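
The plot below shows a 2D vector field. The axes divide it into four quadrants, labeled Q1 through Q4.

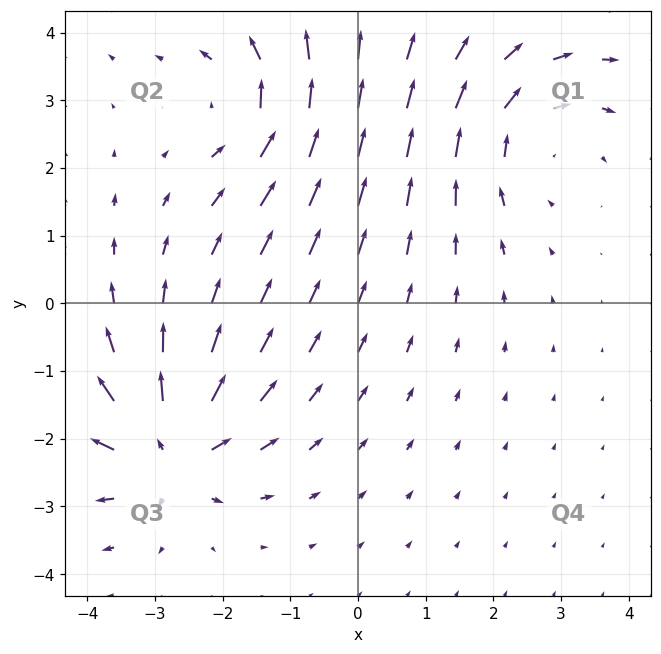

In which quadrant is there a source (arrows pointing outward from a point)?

The source sits at approximately (-2.8, -2.2), which lies in quadrant Q3. The divergence there is about +5, positive as expected for a source.

Q3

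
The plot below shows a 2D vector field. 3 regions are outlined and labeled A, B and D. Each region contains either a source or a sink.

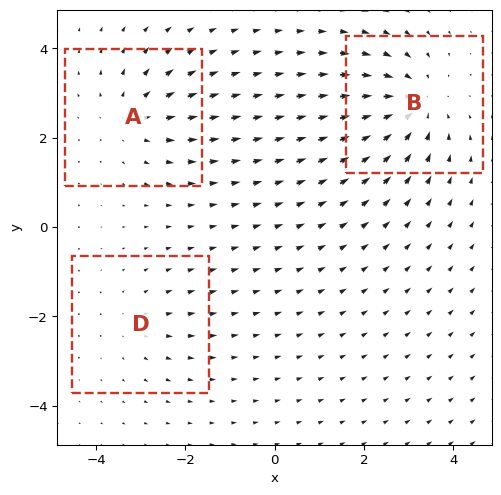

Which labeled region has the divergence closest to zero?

Divergence at each region's feature centre — A: about +3, B: about -4, D: about +2. Region D is closest to zero.

D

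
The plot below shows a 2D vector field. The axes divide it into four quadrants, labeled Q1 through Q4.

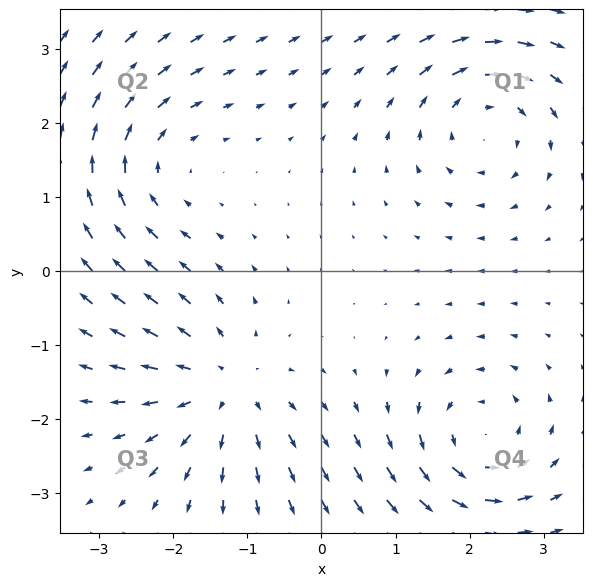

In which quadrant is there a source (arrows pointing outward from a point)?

Q3

The source sits at approximately (-1.3, -1.6), which lies in quadrant Q3. The divergence there is about +4, positive as expected for a source.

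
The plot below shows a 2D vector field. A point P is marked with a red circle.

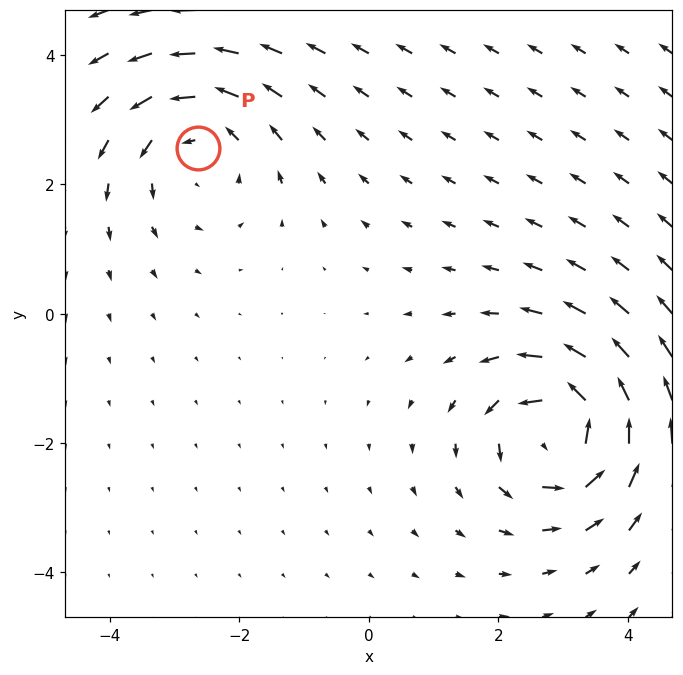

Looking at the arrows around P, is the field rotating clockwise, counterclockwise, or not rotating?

counterclockwise

Near P at (-2.6, 2.6) the arrows circulate counterclockwise. The curl (z-component) there is about +2; positive curl means counterclockwise rotation.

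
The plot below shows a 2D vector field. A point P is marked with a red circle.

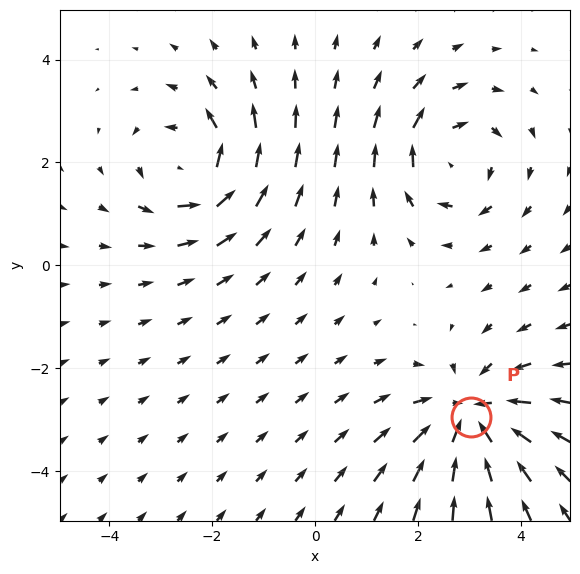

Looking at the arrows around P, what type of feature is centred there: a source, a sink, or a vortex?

At P (3.0, -2.9) the arrows converge inward. Divergence about -4, curl ≈0 — negative divergence with near-zero curl is a sink.

sink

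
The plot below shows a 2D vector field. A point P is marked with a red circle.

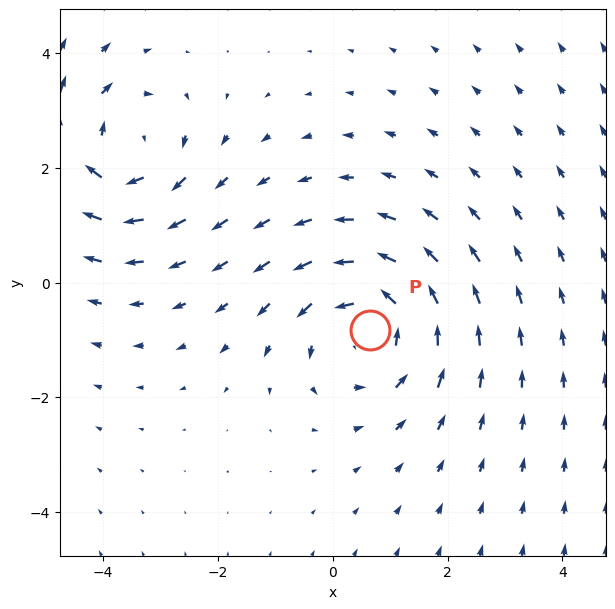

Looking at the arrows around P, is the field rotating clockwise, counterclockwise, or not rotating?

counterclockwise

Near P at (0.7, -0.8) the arrows circulate counterclockwise. The curl (z-component) there is about +3; positive curl means counterclockwise rotation.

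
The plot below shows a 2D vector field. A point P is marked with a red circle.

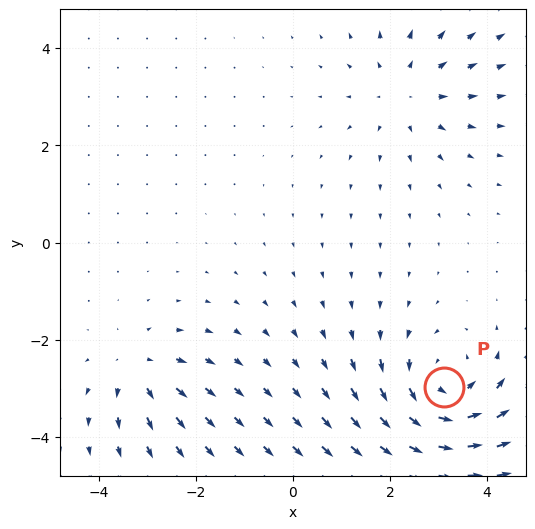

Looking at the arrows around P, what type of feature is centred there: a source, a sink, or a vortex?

vortex

At P (3.1, -3.0) the arrows circulate counterclockwise. Divergence ≈0, curl about +5 — near-zero divergence with nonzero curl is a vortex.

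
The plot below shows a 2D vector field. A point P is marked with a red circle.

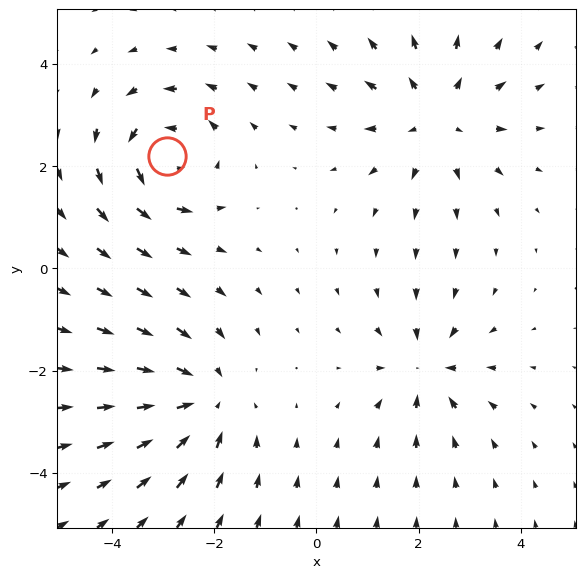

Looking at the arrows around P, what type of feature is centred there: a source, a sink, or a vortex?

vortex

At P (-2.9, 2.2) the arrows circulate counterclockwise. Divergence ≈0, curl about +5 — near-zero divergence with nonzero curl is a vortex.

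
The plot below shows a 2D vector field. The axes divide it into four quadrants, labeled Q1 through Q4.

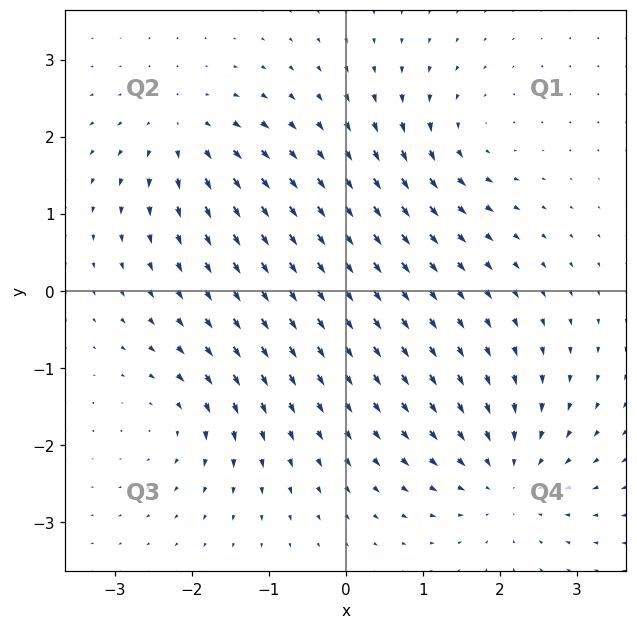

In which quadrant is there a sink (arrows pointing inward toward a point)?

The sink sits at approximately (2.1, -2.4), which lies in quadrant Q4. The divergence there is about -4, negative as expected for a sink.

Q4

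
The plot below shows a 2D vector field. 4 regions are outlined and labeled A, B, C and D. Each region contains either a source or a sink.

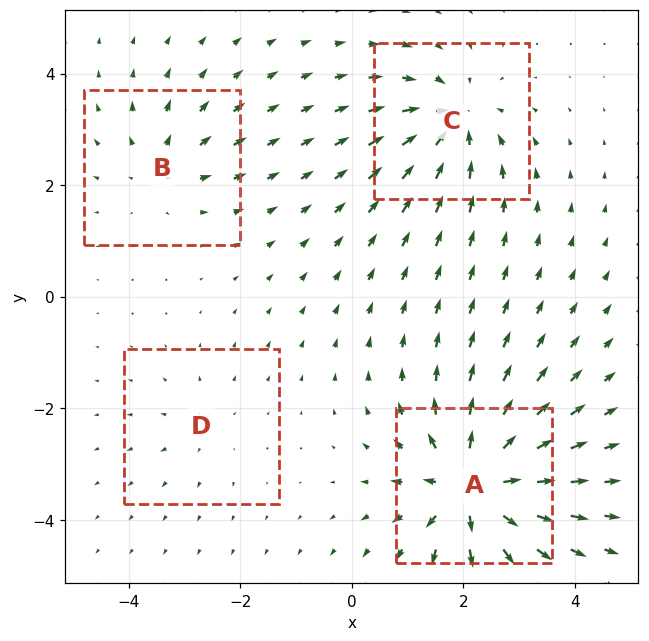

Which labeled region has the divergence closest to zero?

D

Divergence at each region's feature centre — A: about +8, B: about +4, C: about -6, D: about +2. Region D is closest to zero.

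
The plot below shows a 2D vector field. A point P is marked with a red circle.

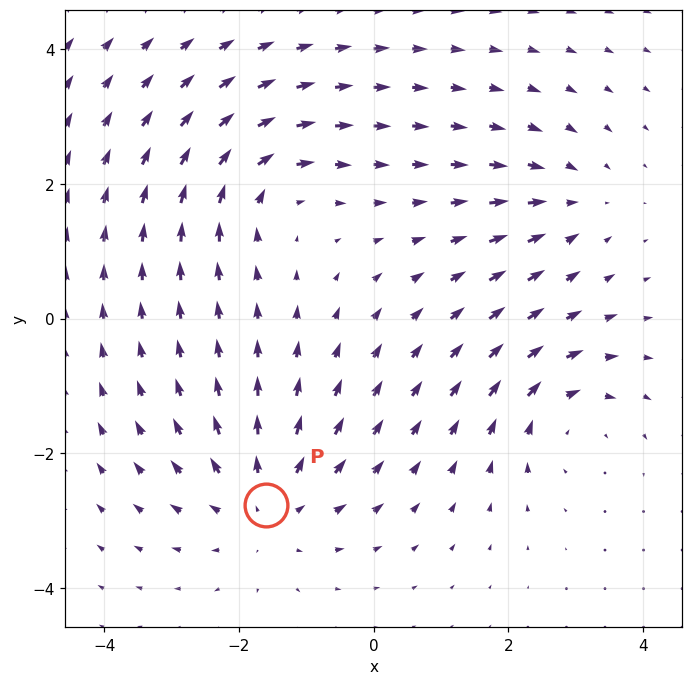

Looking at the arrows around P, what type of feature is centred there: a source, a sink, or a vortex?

source

At P (-1.6, -2.8) the arrows spread outward. Divergence about +4, curl ≈0 — positive divergence with near-zero curl is a source.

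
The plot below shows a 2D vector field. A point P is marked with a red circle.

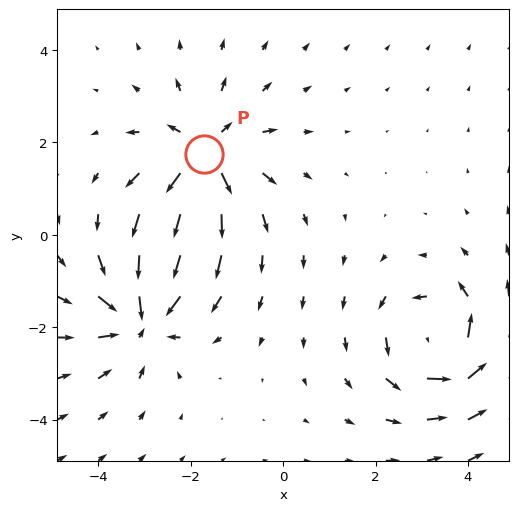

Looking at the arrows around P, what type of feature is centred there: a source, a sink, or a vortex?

source

At P (-1.7, 1.7) the arrows spread outward. Divergence about +6, curl ≈0 — positive divergence with near-zero curl is a source.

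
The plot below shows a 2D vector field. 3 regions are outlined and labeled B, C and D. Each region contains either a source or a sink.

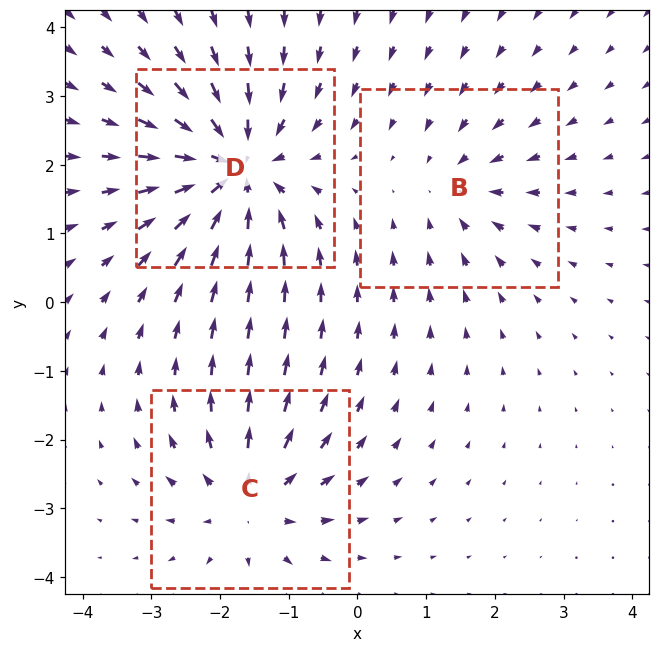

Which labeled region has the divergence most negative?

D

Divergence at each region's feature centre — B: about -2, C: about +3, D: about -5. Region D is most negative.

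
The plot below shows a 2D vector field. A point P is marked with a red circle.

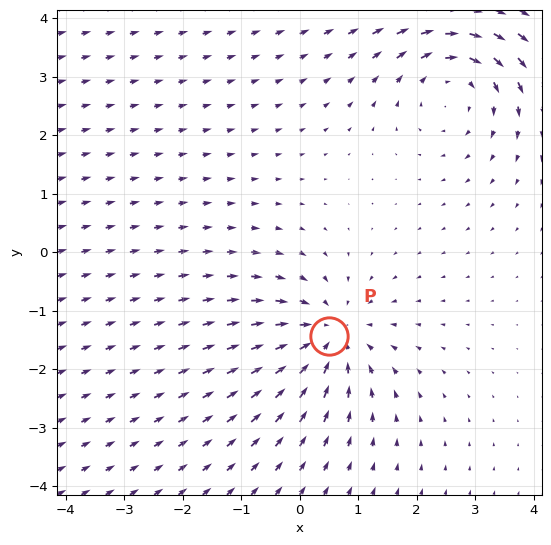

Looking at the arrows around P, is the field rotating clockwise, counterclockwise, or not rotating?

Near P at (0.5, -1.4) the arrows show no circulation. The curl there is ≈0.

not rotating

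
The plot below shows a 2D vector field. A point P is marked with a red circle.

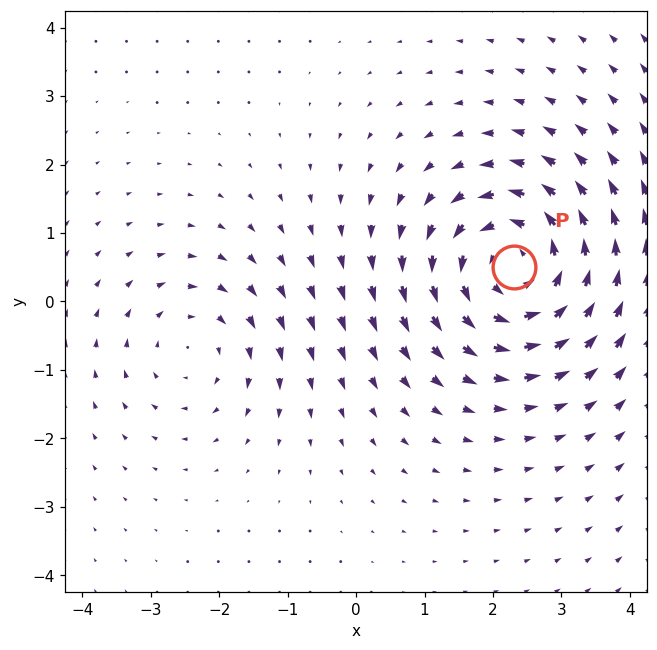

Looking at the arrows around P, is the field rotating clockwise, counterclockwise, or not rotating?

counterclockwise

Near P at (2.3, 0.5) the arrows circulate counterclockwise. The curl (z-component) there is about +5; positive curl means counterclockwise rotation.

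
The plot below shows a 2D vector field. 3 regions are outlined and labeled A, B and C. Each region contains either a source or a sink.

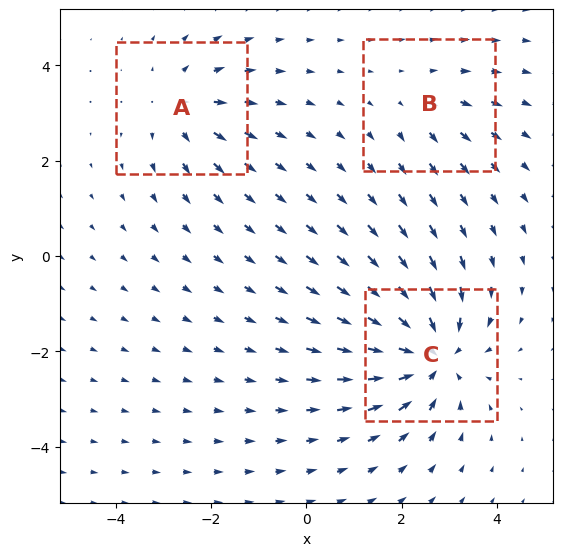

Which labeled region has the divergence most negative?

Divergence at each region's feature centre — A: about +3, B: about +2, C: about -5. Region C is most negative.

C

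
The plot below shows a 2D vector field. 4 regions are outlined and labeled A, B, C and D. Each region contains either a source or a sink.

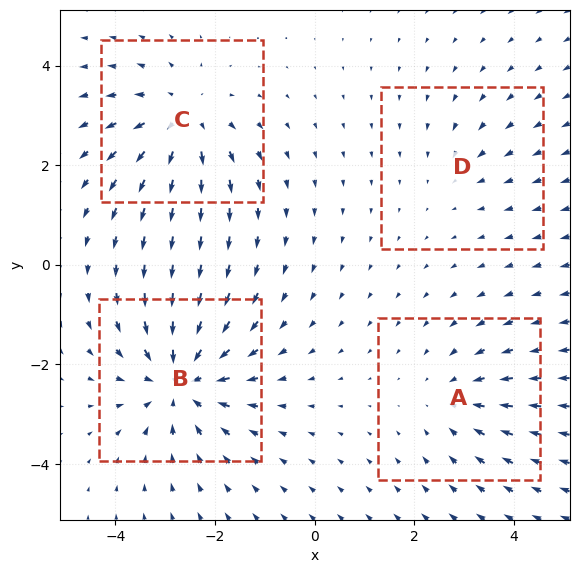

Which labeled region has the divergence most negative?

B

Divergence at each region's feature centre — A: about -3, B: about -6, C: about +5, D: about -2. Region B is most negative.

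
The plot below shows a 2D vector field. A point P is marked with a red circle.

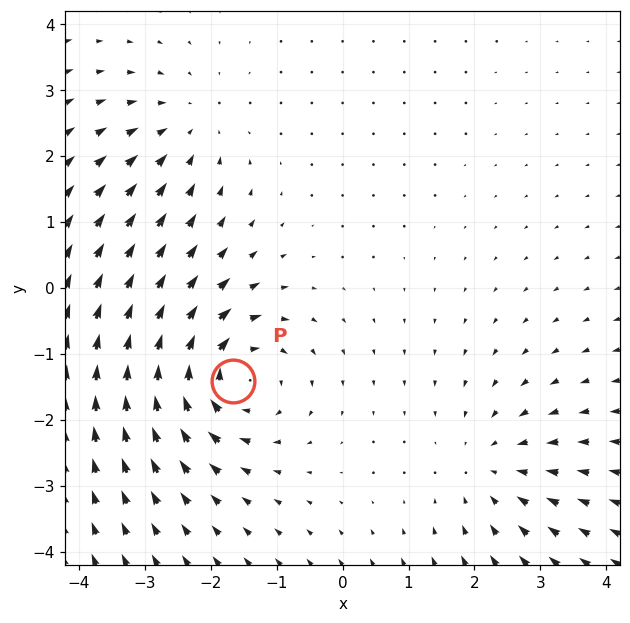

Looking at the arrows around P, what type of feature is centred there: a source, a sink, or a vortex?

At P (-1.7, -1.4) the arrows circulate clockwise. Divergence ≈0, curl about -5 — near-zero divergence with nonzero curl is a vortex.

vortex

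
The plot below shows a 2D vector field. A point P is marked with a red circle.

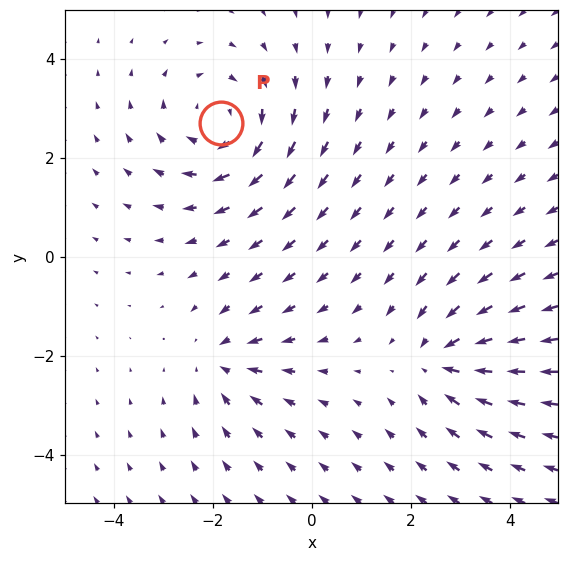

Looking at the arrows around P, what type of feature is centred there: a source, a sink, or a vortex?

vortex

At P (-1.8, 2.7) the arrows circulate clockwise. Divergence ≈0, curl about -4 — near-zero divergence with nonzero curl is a vortex.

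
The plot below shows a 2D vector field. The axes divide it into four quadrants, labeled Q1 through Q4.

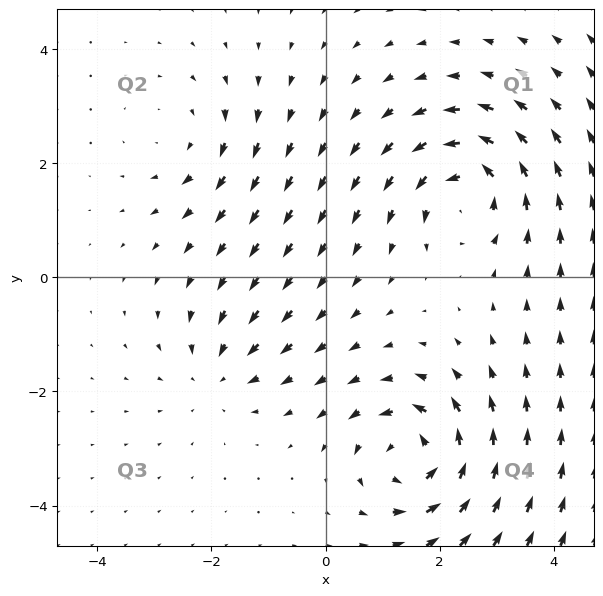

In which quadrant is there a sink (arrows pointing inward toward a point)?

The sink sits at approximately (-1.9, -1.7), which lies in quadrant Q3. The divergence there is about -3, negative as expected for a sink.

Q3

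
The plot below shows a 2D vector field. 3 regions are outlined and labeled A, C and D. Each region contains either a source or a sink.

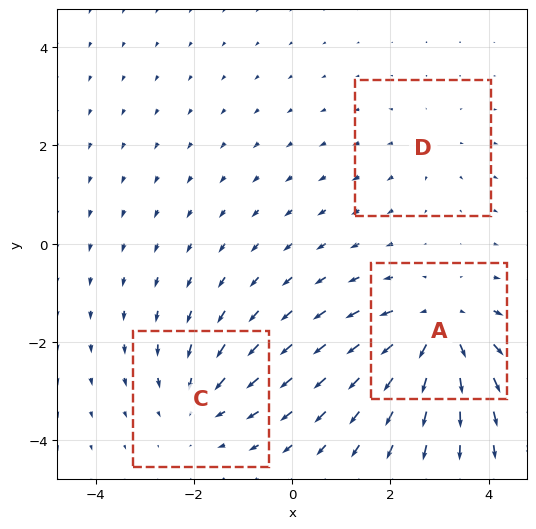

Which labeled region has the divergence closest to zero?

Divergence at each region's feature centre — A: about +5, C: about -3, D: about +2. Region D is closest to zero.

D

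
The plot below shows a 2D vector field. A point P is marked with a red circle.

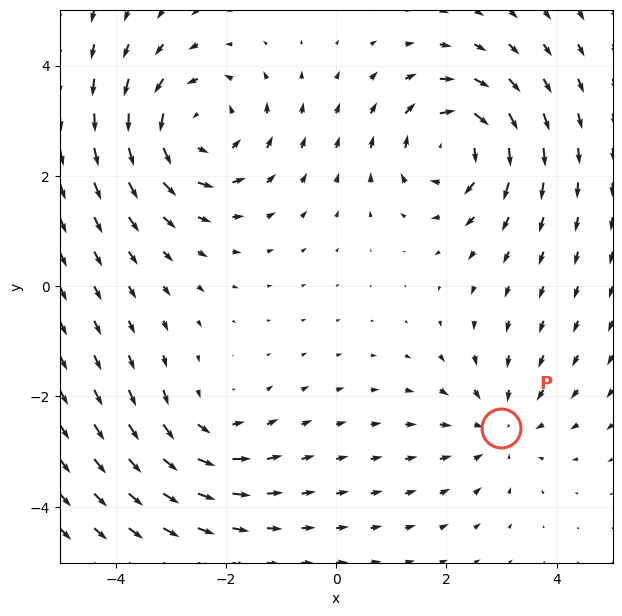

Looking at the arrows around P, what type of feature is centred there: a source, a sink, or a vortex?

At P (3.0, -2.6) the arrows converge inward. Divergence about -3, curl ≈0 — negative divergence with near-zero curl is a sink.

sink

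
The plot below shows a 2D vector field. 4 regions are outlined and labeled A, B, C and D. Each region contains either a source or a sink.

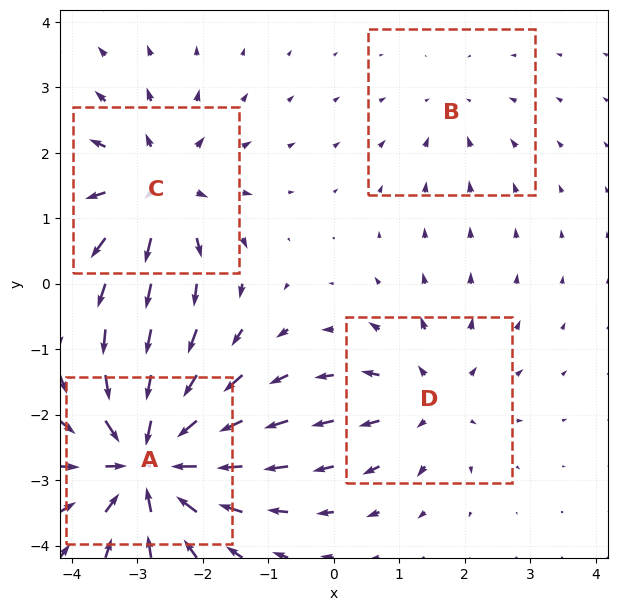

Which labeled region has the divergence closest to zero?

B

Divergence at each region's feature centre — A: about -8, B: about -2, C: about +5, D: about +4. Region B is closest to zero.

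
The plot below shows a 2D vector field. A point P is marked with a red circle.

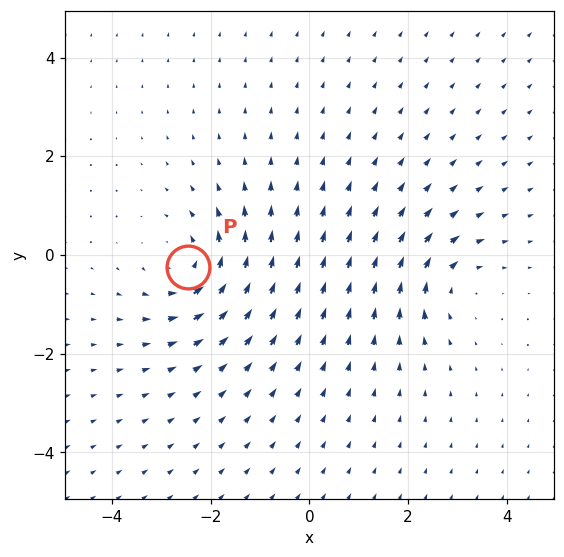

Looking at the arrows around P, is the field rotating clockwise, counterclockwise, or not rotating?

counterclockwise

Near P at (-2.5, -0.2) the arrows circulate counterclockwise. The curl (z-component) there is about +4; positive curl means counterclockwise rotation.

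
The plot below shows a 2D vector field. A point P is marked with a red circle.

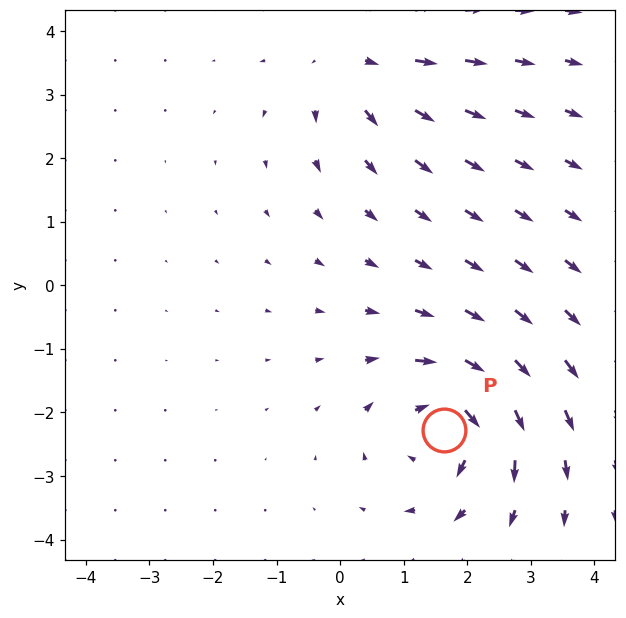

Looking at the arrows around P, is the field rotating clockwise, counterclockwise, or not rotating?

clockwise

Near P at (1.6, -2.3) the arrows circulate clockwise. The curl (z-component) there is about -6; negative curl means clockwise rotation.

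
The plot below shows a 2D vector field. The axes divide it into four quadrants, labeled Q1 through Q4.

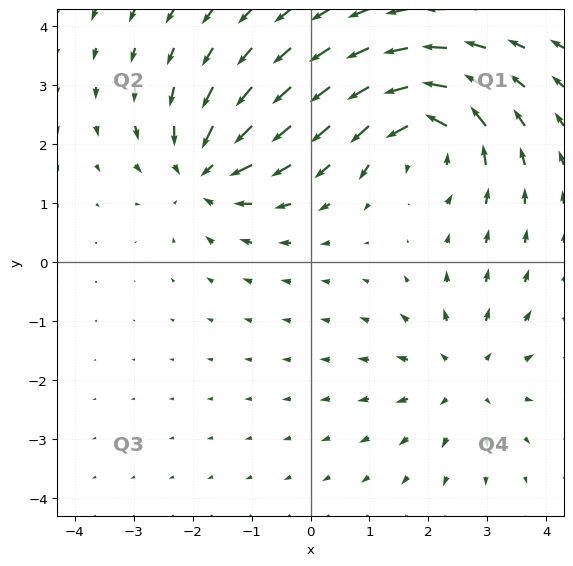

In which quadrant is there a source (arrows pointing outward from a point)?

Q4

The source sits at approximately (2.6, -1.9), which lies in quadrant Q4. The divergence there is about +3, positive as expected for a source.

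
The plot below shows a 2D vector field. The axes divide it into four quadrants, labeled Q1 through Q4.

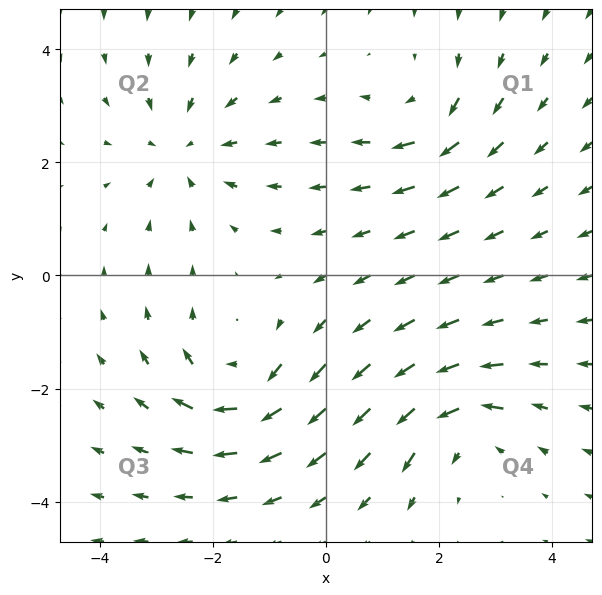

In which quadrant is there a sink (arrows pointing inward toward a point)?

Q2

The sink sits at approximately (-2.5, 2.2), which lies in quadrant Q2. The divergence there is about -4, negative as expected for a sink.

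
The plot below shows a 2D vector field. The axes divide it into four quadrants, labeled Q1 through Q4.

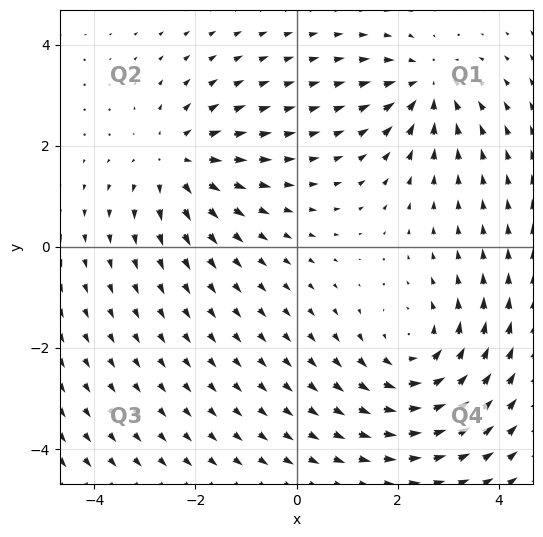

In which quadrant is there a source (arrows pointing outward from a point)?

Q2

The source sits at approximately (-2.4, 1.7), which lies in quadrant Q2. The divergence there is about +3, positive as expected for a source.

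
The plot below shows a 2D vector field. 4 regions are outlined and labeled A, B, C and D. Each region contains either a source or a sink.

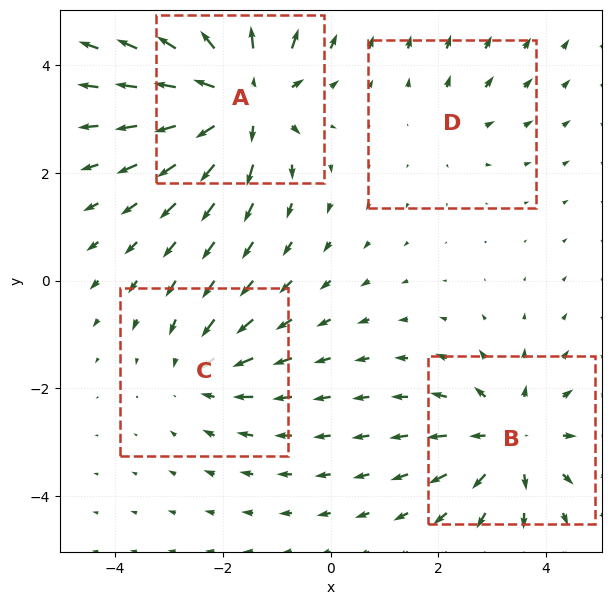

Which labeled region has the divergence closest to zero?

Divergence at each region's feature centre — A: about +7, B: about +5, C: about -3, D: about +2. Region D is closest to zero.

D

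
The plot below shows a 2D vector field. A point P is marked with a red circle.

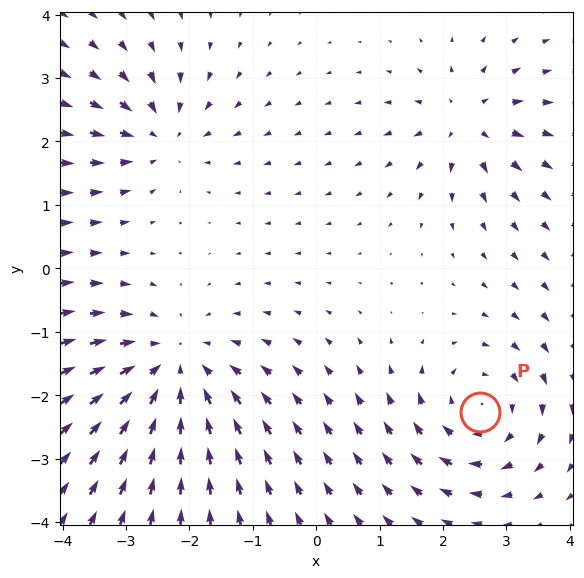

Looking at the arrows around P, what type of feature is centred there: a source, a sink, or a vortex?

At P (2.6, -2.3) the arrows circulate clockwise. Divergence ≈0, curl about -4 — near-zero divergence with nonzero curl is a vortex.

vortex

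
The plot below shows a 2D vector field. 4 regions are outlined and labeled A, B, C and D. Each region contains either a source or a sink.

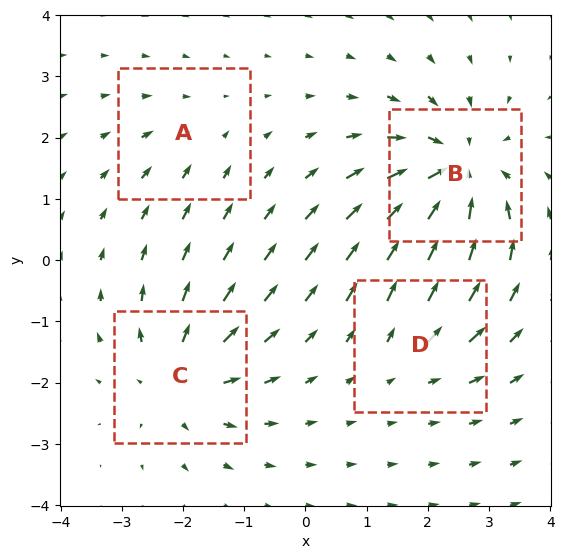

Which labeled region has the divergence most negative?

Divergence at each region's feature centre — A: about -2, B: about -7, C: about +5, D: about +3. Region B is most negative.

B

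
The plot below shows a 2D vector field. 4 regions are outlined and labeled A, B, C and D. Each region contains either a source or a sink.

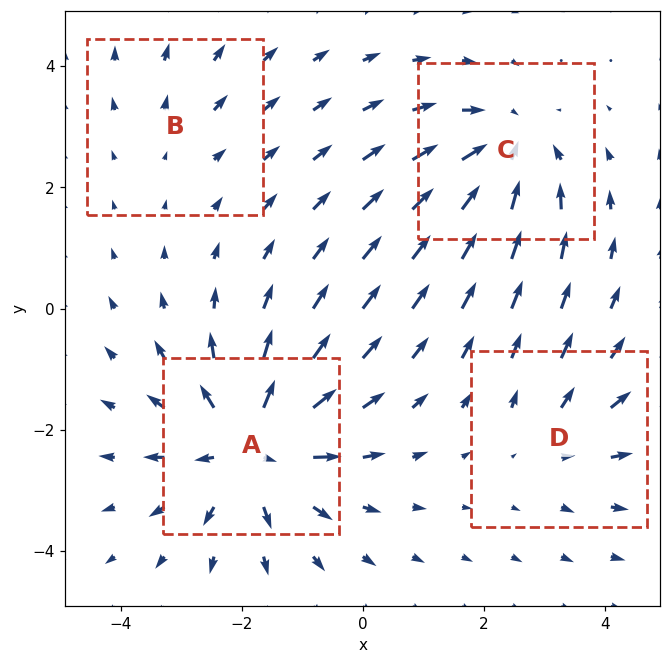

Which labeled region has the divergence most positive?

Divergence at each region's feature centre — A: about +7, B: about +2, C: about -5, D: about +3. Region A is most positive.

A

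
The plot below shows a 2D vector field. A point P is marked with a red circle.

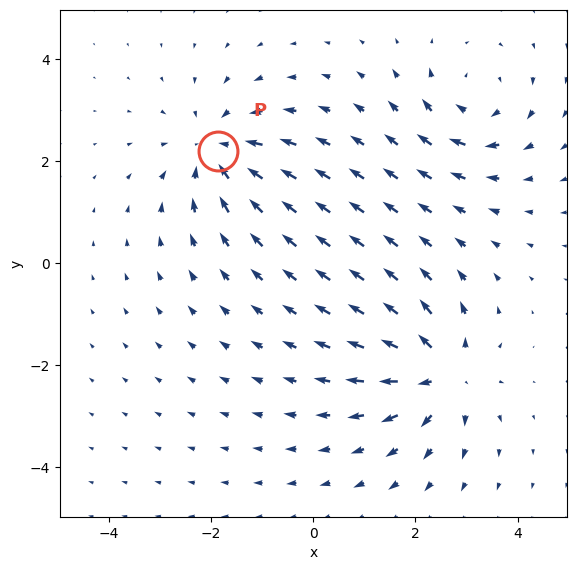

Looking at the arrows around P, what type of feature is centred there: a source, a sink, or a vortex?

sink

At P (-1.9, 2.2) the arrows converge inward. Divergence about -4, curl ≈0 — negative divergence with near-zero curl is a sink.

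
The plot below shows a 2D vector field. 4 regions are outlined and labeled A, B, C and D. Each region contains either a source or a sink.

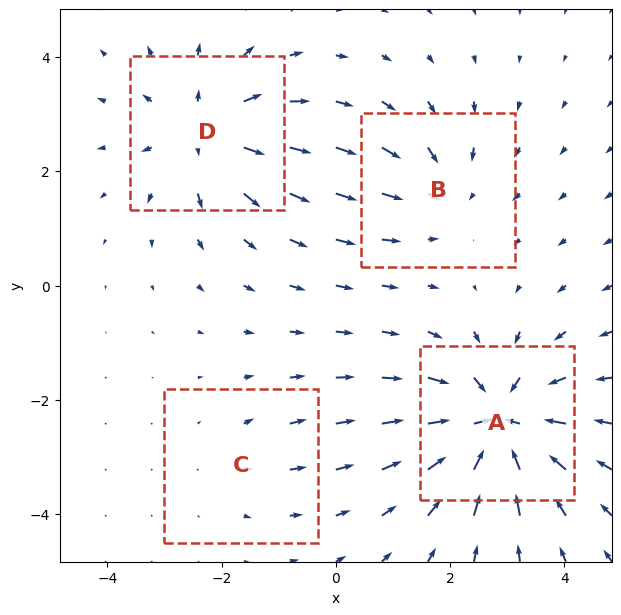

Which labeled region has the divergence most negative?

A

Divergence at each region's feature centre — A: about -7, B: about -4, C: about +2, D: about +5. Region A is most negative.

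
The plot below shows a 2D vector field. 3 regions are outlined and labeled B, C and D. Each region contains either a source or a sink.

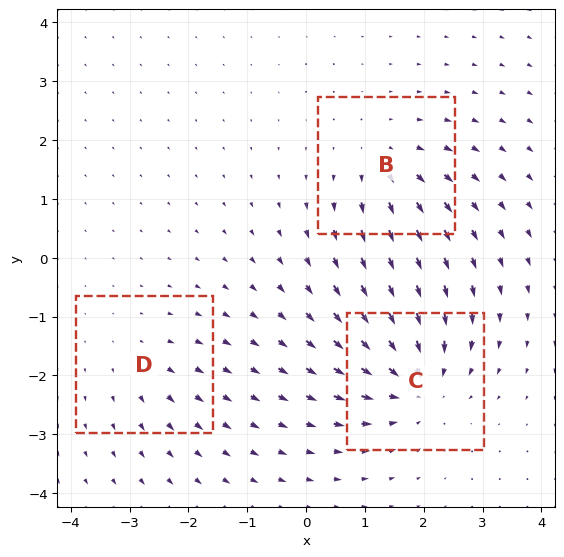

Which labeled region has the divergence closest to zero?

Divergence at each region's feature centre — B: about +3, C: about -5, D: about +2. Region D is closest to zero.

D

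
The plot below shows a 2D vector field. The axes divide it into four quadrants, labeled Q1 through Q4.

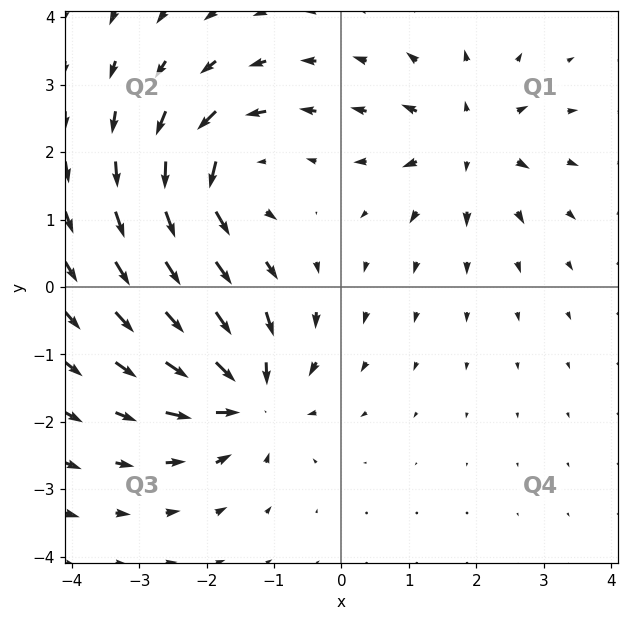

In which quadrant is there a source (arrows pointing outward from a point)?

The source sits at approximately (1.9, 2.2), which lies in quadrant Q1. The divergence there is about +4, positive as expected for a source.

Q1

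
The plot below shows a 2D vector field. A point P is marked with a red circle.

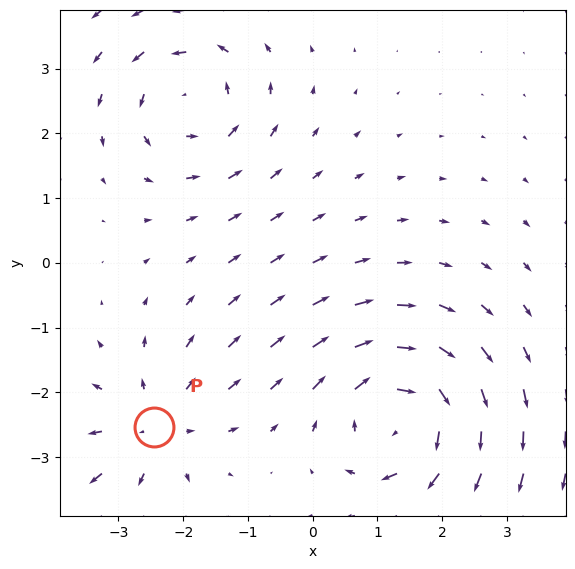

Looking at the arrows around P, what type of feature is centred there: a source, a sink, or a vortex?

At P (-2.5, -2.5) the arrows spread outward. Divergence about +3, curl ≈0 — positive divergence with near-zero curl is a source.

source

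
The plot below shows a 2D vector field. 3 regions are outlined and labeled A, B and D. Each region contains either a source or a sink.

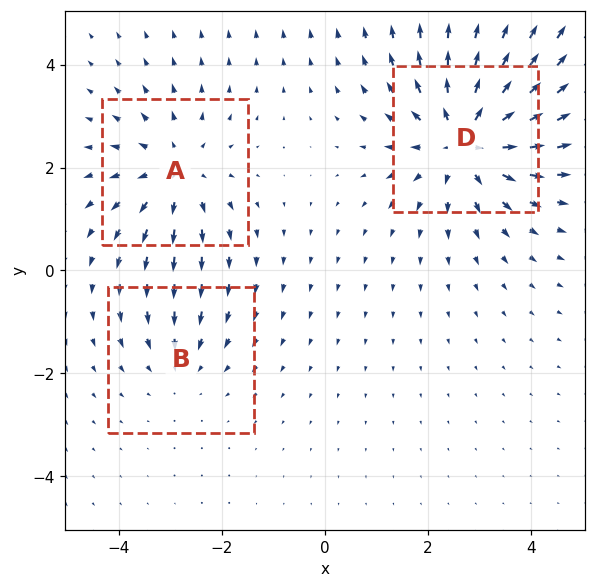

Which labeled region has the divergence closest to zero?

B

Divergence at each region's feature centre — A: about +3, B: about -2, D: about +5. Region B is closest to zero.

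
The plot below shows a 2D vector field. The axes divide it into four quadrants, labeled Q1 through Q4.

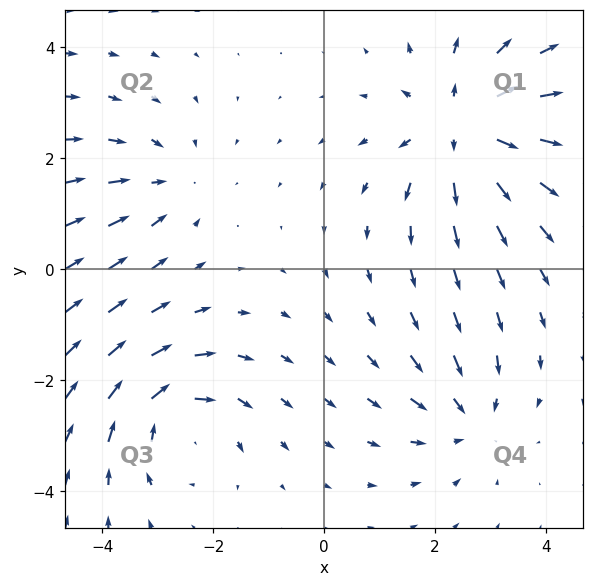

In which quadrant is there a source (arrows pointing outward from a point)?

The source sits at approximately (2.5, 2.6), which lies in quadrant Q1. The divergence there is about +4, positive as expected for a source.

Q1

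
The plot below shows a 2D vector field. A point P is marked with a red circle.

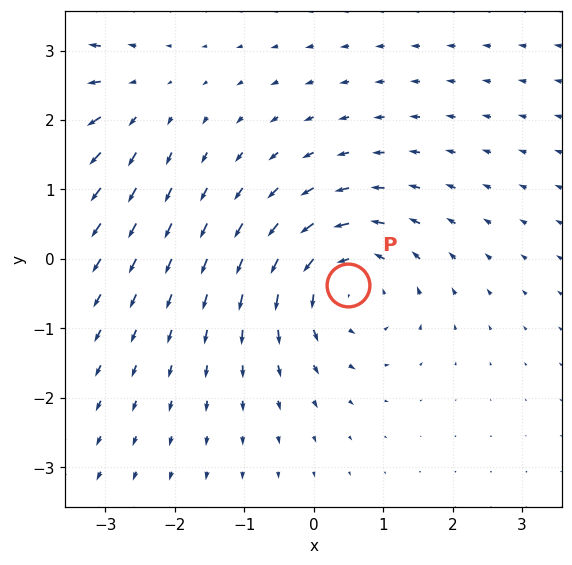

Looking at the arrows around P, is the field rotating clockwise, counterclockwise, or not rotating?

Near P at (0.5, -0.4) the arrows circulate counterclockwise. The curl (z-component) there is about +4; positive curl means counterclockwise rotation.

counterclockwise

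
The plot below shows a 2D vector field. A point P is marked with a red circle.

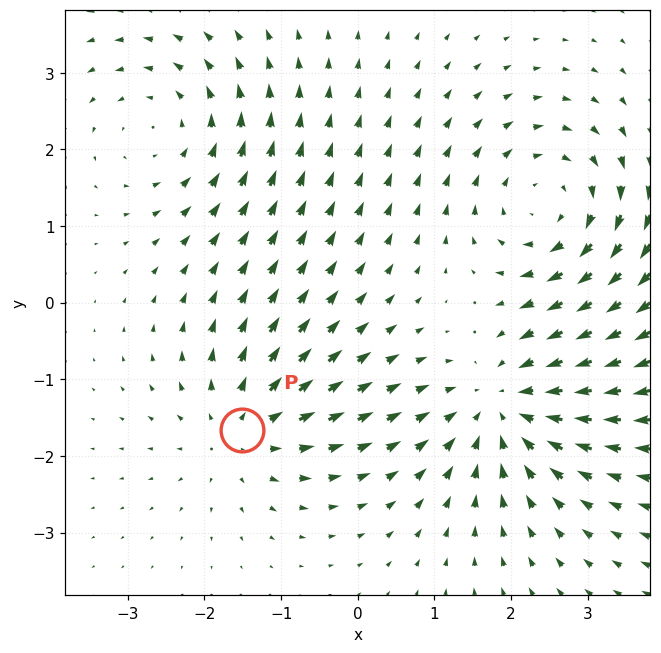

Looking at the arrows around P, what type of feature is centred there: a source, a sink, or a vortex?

At P (-1.5, -1.7) the arrows spread outward. Divergence about +3, curl ≈0 — positive divergence with near-zero curl is a source.

source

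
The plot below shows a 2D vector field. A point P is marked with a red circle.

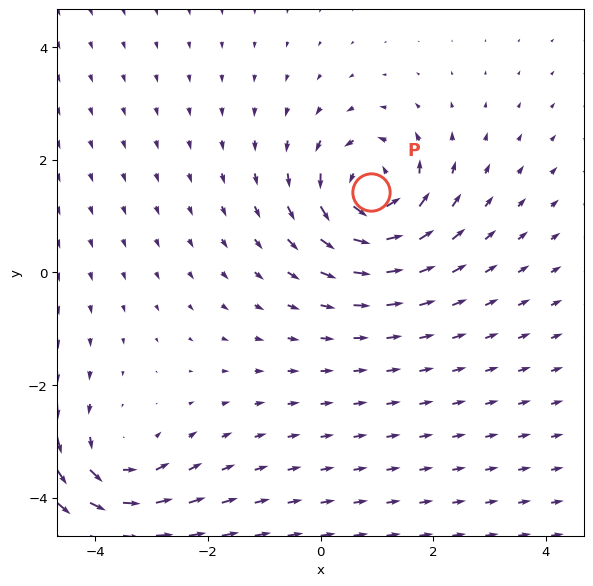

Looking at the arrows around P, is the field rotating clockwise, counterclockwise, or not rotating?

Near P at (0.9, 1.4) the arrows circulate counterclockwise. The curl (z-component) there is about +5; positive curl means counterclockwise rotation.

counterclockwise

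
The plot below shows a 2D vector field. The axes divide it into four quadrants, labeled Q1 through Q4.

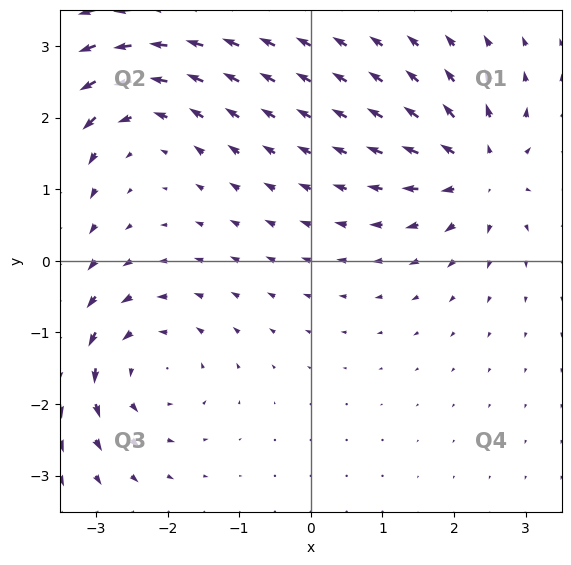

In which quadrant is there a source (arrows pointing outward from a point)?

The source sits at approximately (2.4, 1.2), which lies in quadrant Q1. The divergence there is about +6, positive as expected for a source.

Q1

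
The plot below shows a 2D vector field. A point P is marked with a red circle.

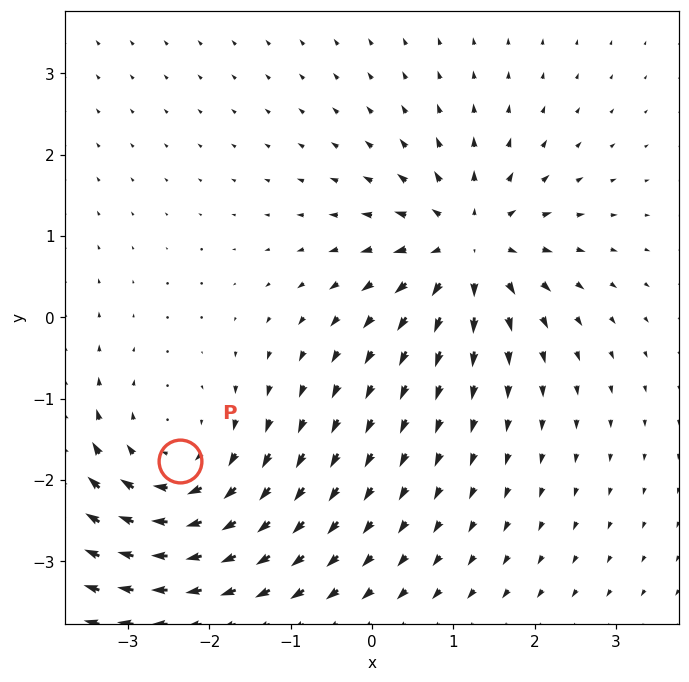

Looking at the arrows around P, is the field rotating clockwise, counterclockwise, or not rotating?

Near P at (-2.4, -1.8) the arrows circulate clockwise. The curl (z-component) there is about -3; negative curl means clockwise rotation.

clockwise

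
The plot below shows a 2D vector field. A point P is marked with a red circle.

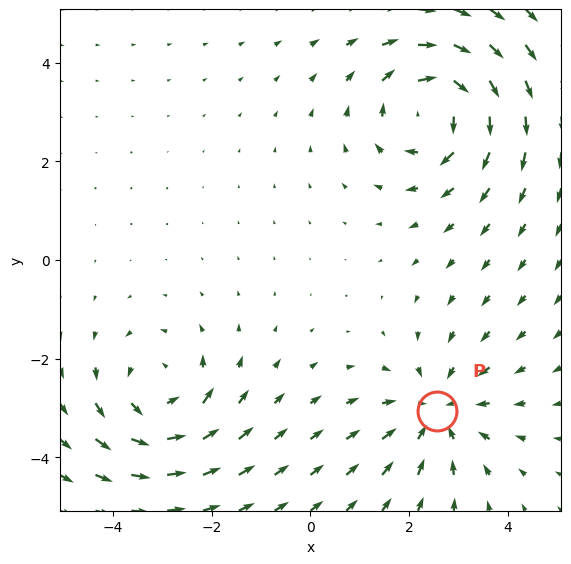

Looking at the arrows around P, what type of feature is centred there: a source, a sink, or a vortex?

sink

At P (2.6, -3.1) the arrows converge inward. Divergence about -2, curl ≈0 — negative divergence with near-zero curl is a sink.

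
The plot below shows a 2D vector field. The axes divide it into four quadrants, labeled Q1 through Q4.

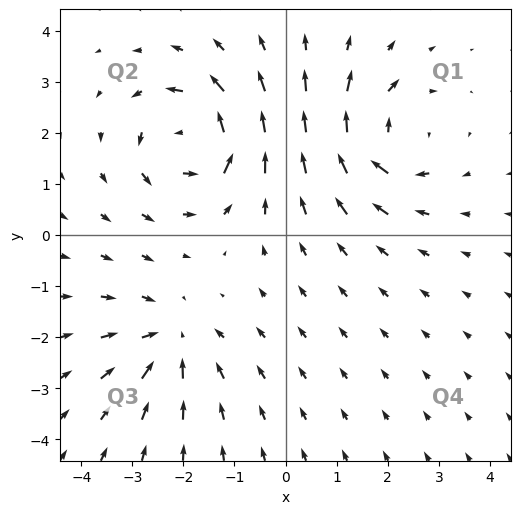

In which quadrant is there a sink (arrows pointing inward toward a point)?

Q3

The sink sits at approximately (-2.2, -2.1), which lies in quadrant Q3. The divergence there is about -4, negative as expected for a sink.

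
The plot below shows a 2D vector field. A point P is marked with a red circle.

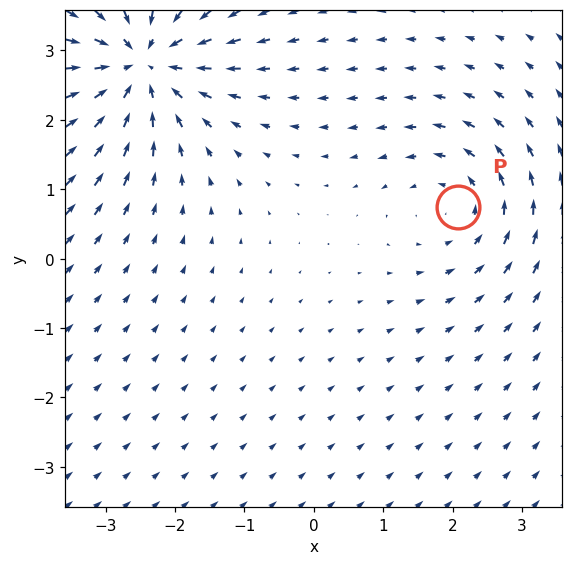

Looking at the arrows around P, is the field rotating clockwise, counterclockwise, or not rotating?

counterclockwise

Near P at (2.1, 0.7) the arrows circulate counterclockwise. The curl (z-component) there is about +3; positive curl means counterclockwise rotation.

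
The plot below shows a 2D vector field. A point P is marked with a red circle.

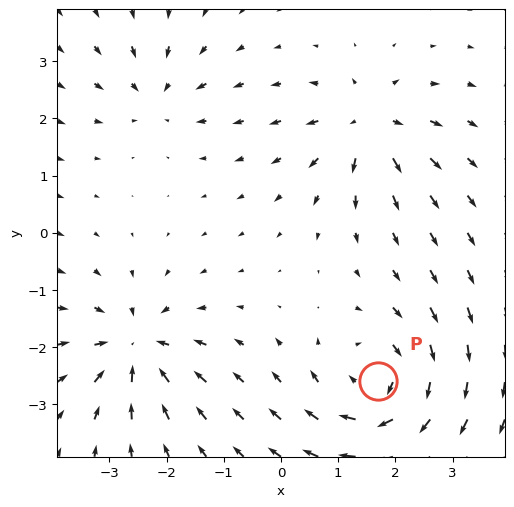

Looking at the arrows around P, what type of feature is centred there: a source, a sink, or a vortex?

vortex

At P (1.7, -2.6) the arrows circulate clockwise. Divergence ≈0, curl about -5 — near-zero divergence with nonzero curl is a vortex.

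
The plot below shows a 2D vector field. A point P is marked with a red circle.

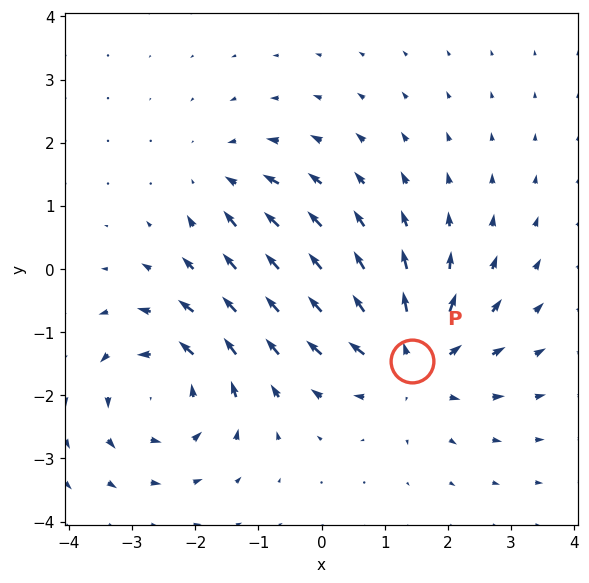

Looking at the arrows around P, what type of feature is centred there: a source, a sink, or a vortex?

source

At P (1.4, -1.5) the arrows spread outward. Divergence about +5, curl ≈0 — positive divergence with near-zero curl is a source.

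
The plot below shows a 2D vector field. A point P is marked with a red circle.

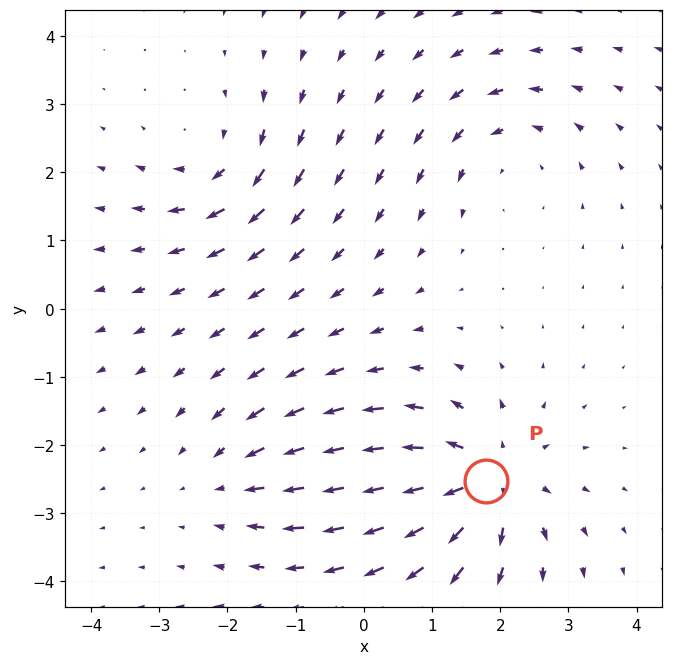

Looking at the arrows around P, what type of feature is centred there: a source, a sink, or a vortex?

source

At P (1.8, -2.5) the arrows spread outward. Divergence about +5, curl ≈0 — positive divergence with near-zero curl is a source.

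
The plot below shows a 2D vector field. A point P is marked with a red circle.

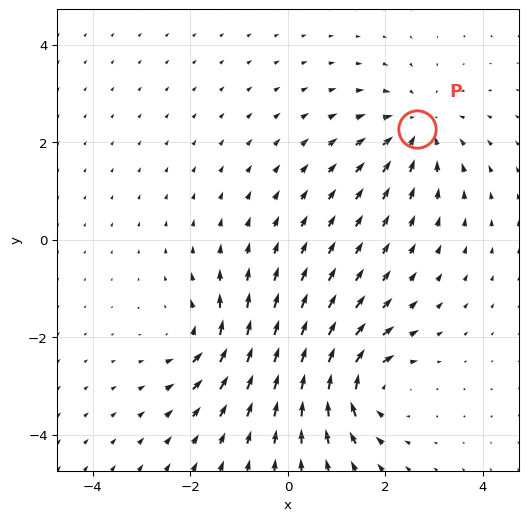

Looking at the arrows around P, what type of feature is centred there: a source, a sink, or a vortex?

sink

At P (2.7, 2.3) the arrows converge inward. Divergence about -4, curl ≈0 — negative divergence with near-zero curl is a sink.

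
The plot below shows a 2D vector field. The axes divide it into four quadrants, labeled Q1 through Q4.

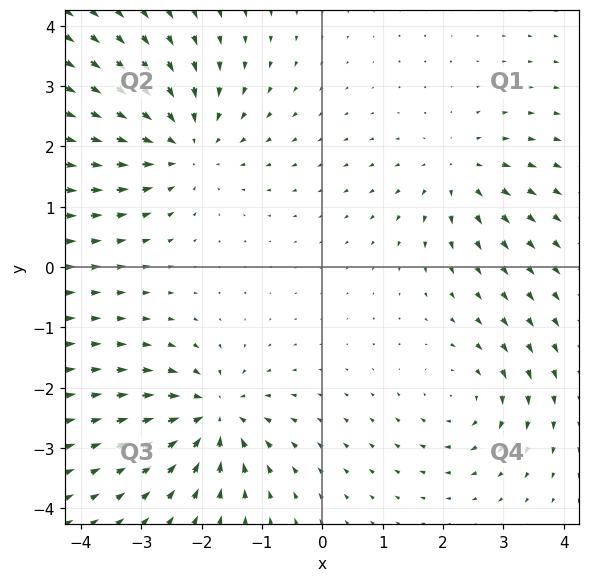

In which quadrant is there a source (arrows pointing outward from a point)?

Q1

The source sits at approximately (2.3, 1.6), which lies in quadrant Q1. The divergence there is about +3, positive as expected for a source.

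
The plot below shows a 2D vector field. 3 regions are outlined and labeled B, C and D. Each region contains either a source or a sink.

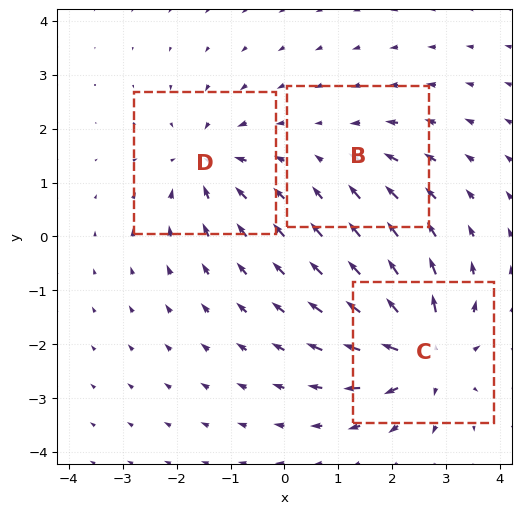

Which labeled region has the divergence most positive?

C

Divergence at each region's feature centre — B: about -2, C: about +5, D: about -4. Region C is most positive.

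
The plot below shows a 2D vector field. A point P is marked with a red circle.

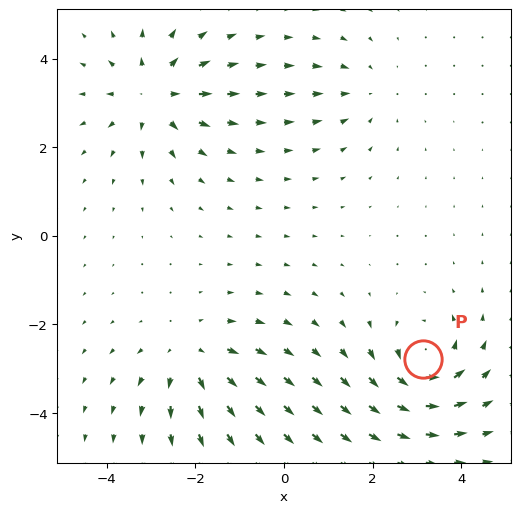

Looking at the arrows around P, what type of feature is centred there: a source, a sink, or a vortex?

At P (3.1, -2.8) the arrows circulate counterclockwise. Divergence ≈0, curl about +7 — near-zero divergence with nonzero curl is a vortex.

vortex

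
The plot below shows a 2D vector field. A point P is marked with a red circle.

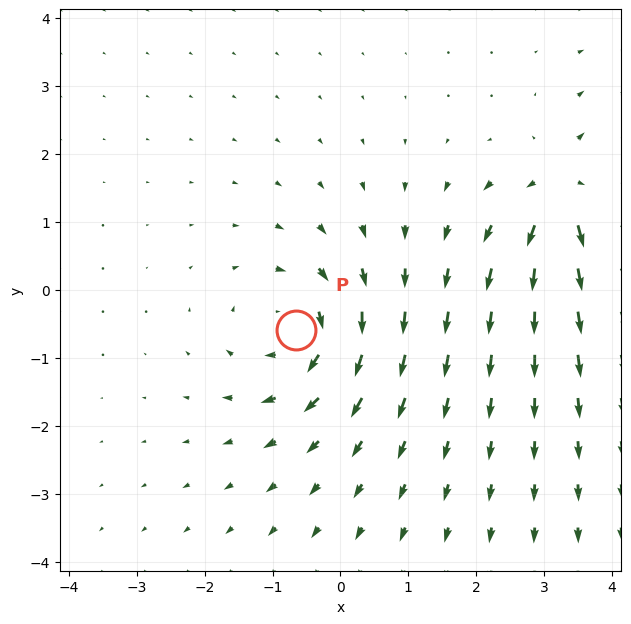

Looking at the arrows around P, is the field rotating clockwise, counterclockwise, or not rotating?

Near P at (-0.7, -0.6) the arrows circulate clockwise. The curl (z-component) there is about -5; negative curl means clockwise rotation.

clockwise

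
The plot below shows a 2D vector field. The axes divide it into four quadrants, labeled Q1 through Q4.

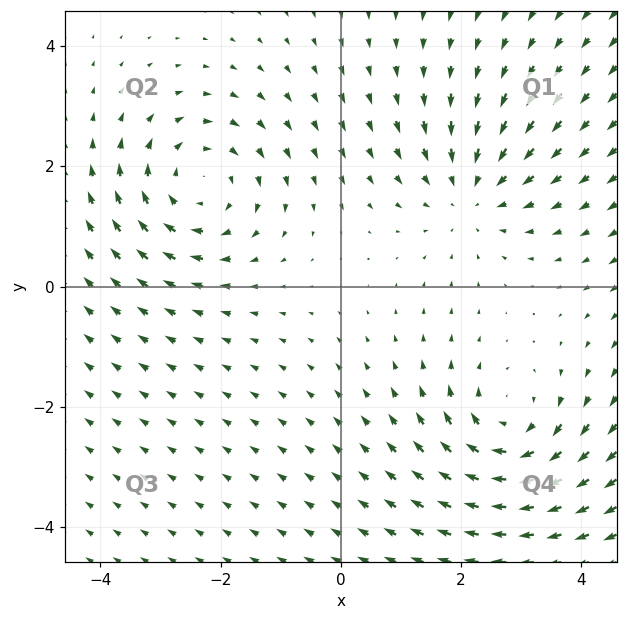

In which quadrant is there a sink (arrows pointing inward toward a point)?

Q1

The sink sits at approximately (2.2, 1.5), which lies in quadrant Q1. The divergence there is about -3, negative as expected for a sink.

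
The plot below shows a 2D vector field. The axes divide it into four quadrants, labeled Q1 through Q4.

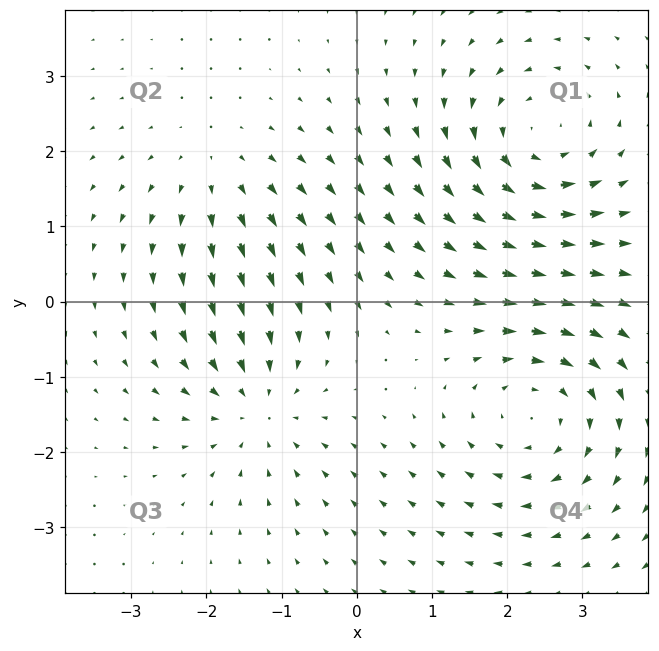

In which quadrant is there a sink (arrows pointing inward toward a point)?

The sink sits at approximately (-1.3, -1.4), which lies in quadrant Q3. The divergence there is about -4, negative as expected for a sink.

Q3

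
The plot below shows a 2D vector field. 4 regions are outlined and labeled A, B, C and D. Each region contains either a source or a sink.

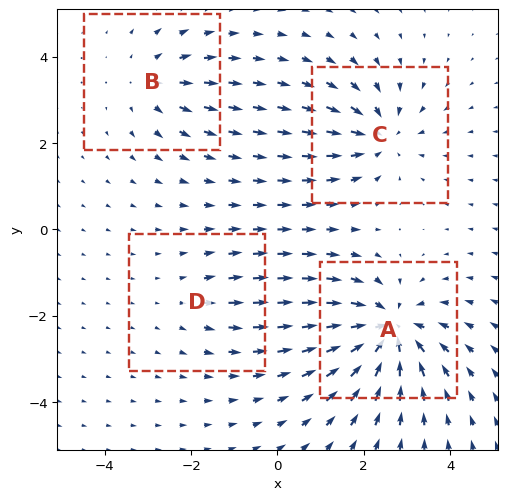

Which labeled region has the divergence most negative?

Divergence at each region's feature centre — A: about -7, B: about +3, C: about -5, D: about +2. Region A is most negative.

A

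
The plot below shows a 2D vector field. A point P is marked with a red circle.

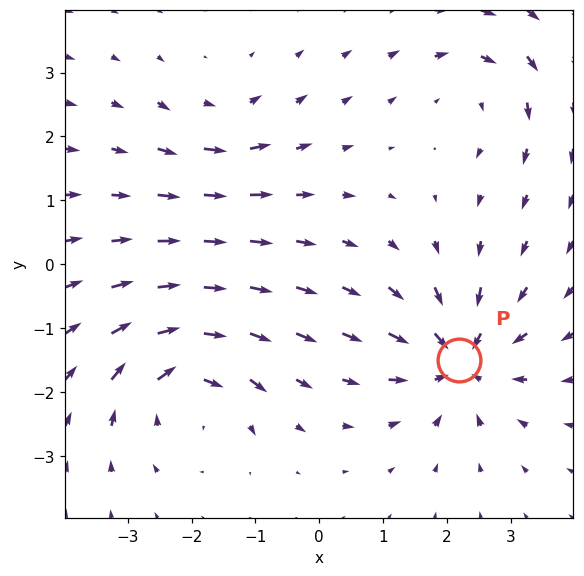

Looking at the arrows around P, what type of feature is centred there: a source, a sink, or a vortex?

sink

At P (2.2, -1.5) the arrows converge inward. Divergence about -6, curl ≈0 — negative divergence with near-zero curl is a sink.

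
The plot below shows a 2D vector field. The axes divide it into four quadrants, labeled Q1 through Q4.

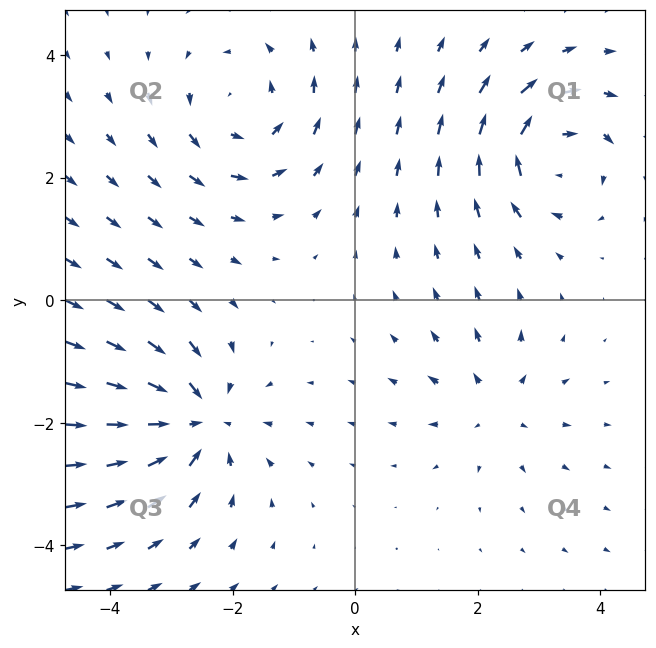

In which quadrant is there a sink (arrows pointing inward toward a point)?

The sink sits at approximately (-2.6, -2.0), which lies in quadrant Q3. The divergence there is about -5, negative as expected for a sink.

Q3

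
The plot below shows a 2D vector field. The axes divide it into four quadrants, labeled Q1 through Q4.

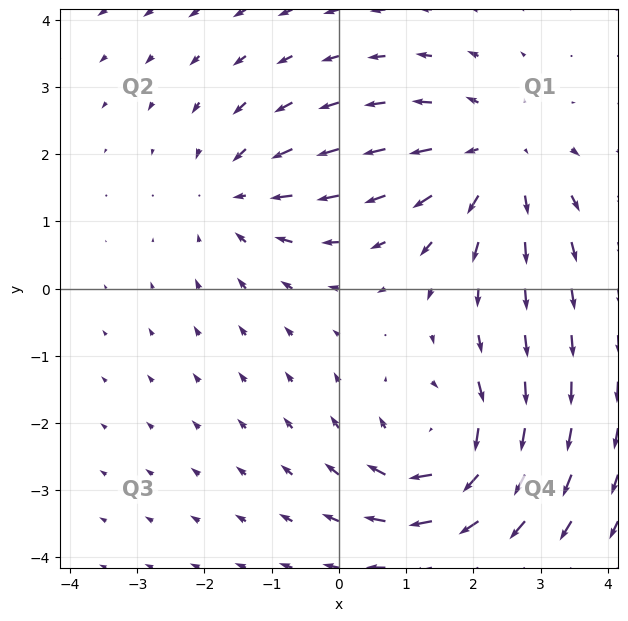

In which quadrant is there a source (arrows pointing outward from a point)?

Q1

The source sits at approximately (2.4, 1.9), which lies in quadrant Q1. The divergence there is about +3, positive as expected for a source.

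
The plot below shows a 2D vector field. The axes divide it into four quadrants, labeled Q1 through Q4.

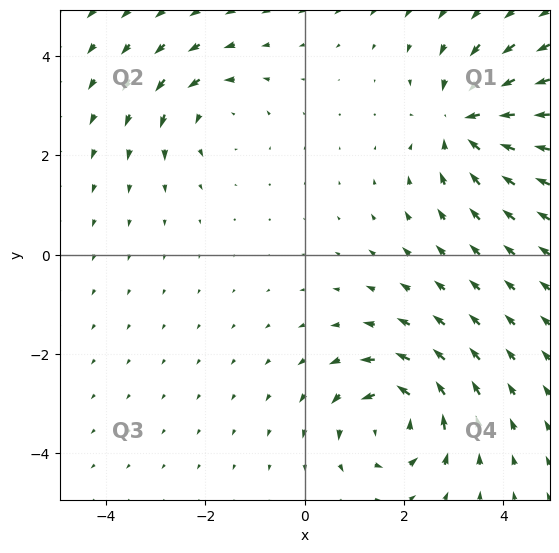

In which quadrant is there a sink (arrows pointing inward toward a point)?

Q1

The sink sits at approximately (3.2, 2.7), which lies in quadrant Q1. The divergence there is about -5, negative as expected for a sink.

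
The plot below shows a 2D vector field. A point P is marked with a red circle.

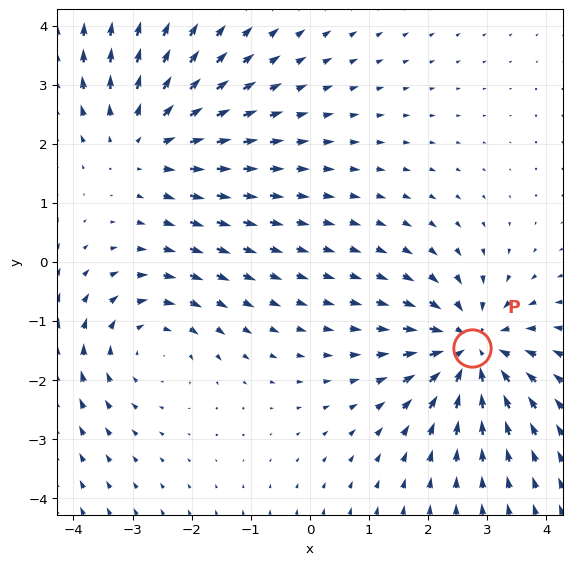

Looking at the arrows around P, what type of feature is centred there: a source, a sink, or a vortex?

sink

At P (2.7, -1.5) the arrows converge inward. Divergence about -5, curl ≈0 — negative divergence with near-zero curl is a sink.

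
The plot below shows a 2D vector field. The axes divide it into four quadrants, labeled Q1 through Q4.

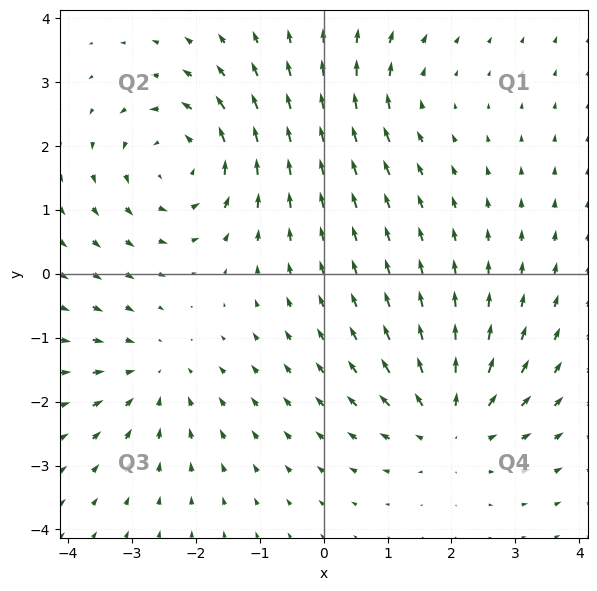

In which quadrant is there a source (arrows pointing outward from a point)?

The source sits at approximately (2.0, -2.3), which lies in quadrant Q4. The divergence there is about +4, positive as expected for a source.

Q4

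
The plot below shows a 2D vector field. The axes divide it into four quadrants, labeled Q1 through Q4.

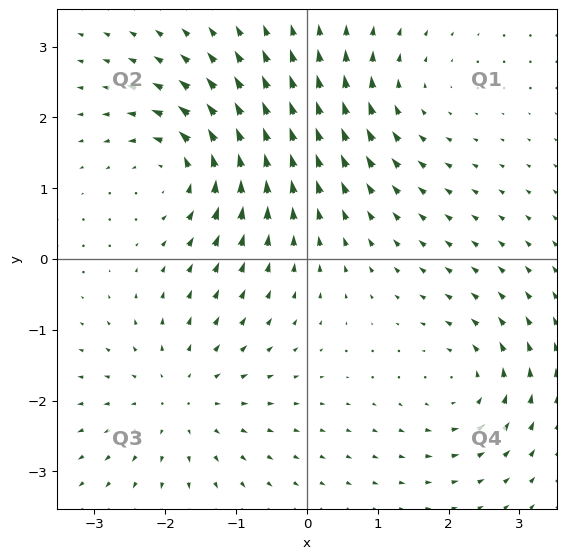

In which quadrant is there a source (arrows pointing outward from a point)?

Q3

The source sits at approximately (-1.8, -2.0), which lies in quadrant Q3. The divergence there is about +4, positive as expected for a source.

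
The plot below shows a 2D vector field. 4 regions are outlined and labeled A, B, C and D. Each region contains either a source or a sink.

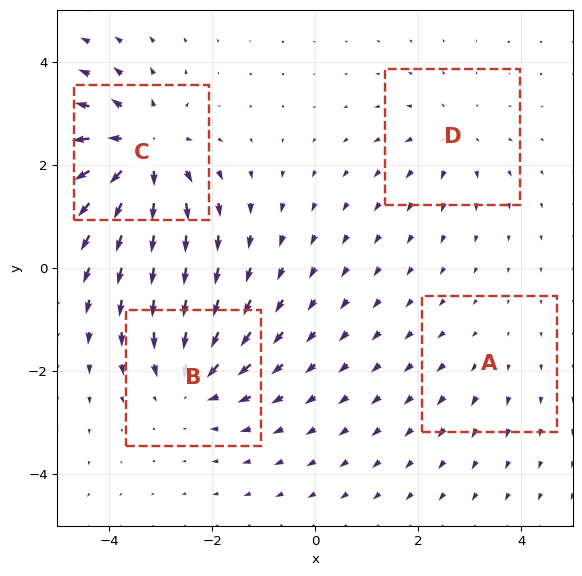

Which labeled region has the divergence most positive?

C

Divergence at each region's feature centre — A: about +2, B: about -5, C: about +8, D: about +4. Region C is most positive.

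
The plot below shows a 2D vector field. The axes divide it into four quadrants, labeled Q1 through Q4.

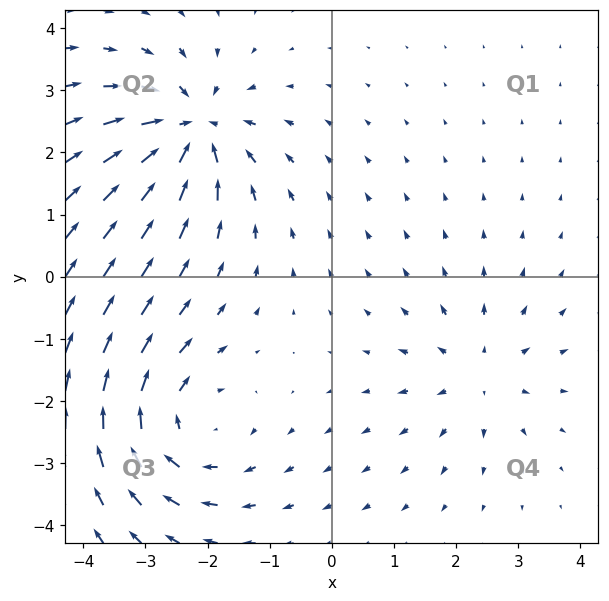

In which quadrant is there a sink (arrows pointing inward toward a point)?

Q2

The sink sits at approximately (-2.3, 2.4), which lies in quadrant Q2. The divergence there is about -6, negative as expected for a sink.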